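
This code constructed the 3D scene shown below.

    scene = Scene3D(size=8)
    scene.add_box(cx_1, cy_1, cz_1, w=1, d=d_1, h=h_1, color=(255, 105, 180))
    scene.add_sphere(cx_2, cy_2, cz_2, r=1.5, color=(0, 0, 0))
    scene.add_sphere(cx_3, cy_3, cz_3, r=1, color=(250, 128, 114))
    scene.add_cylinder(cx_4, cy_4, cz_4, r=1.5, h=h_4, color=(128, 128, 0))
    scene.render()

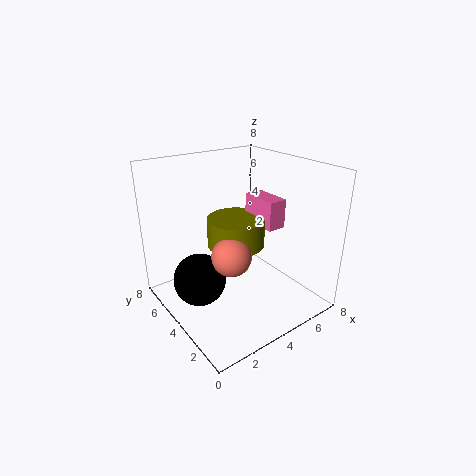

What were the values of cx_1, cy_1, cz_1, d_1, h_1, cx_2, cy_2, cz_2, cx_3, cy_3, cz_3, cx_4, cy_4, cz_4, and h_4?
cx_1 = 4.5
cy_1 = 2
cz_1 = 5
d_1 = 2
h_1 = 1.5
cx_2 = 2
cy_2 = 5
cz_2 = 1.5
cx_3 = 2.5
cy_3 = 2.5
cz_3 = 4
cx_4 = 3.5
cy_4 = 3.5
cz_4 = 4
h_4 = 1.5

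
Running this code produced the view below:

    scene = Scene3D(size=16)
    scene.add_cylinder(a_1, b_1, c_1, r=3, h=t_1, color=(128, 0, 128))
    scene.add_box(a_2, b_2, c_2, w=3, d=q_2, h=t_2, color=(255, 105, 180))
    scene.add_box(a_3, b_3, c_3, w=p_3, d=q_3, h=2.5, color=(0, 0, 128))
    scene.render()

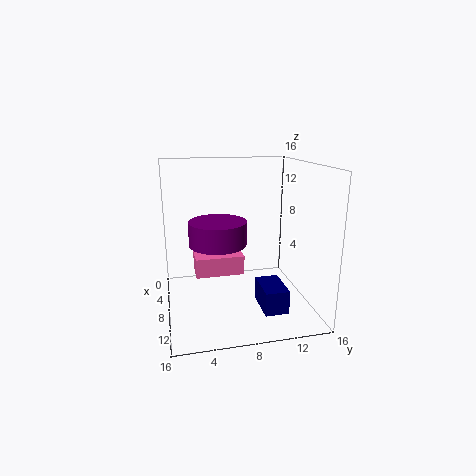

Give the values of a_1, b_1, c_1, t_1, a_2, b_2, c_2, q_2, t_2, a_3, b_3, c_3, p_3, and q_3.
a_1 = 9.5
b_1 = 5.5
c_1 = 8
t_1 = 2.5
a_2 = 8
b_2 = 3
c_2 = 5
q_2 = 5
t_2 = 2
a_3 = 10
b_3 = 9.5
c_3 = 1.5
p_3 = 4
q_3 = 2.5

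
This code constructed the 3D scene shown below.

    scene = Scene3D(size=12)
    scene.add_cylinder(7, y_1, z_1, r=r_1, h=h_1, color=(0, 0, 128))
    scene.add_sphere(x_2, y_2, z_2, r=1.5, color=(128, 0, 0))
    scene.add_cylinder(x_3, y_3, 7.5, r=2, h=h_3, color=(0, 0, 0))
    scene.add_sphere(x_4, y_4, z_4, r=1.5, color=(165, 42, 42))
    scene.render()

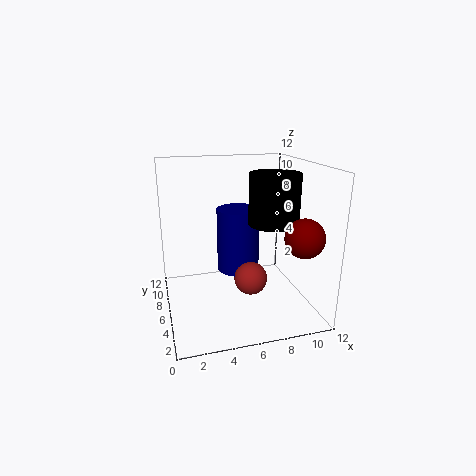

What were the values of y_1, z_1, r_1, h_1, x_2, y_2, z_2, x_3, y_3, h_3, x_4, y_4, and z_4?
y_1 = 9.5; z_1 = 1.5; r_1 = 2; h_1 = 6; x_2 = 10; y_2 = 2; z_2 = 7; x_3 = 8.5; y_3 = 4.5; h_3 = 4; x_4 = 7.5; y_4 = 7; z_4 = 1.5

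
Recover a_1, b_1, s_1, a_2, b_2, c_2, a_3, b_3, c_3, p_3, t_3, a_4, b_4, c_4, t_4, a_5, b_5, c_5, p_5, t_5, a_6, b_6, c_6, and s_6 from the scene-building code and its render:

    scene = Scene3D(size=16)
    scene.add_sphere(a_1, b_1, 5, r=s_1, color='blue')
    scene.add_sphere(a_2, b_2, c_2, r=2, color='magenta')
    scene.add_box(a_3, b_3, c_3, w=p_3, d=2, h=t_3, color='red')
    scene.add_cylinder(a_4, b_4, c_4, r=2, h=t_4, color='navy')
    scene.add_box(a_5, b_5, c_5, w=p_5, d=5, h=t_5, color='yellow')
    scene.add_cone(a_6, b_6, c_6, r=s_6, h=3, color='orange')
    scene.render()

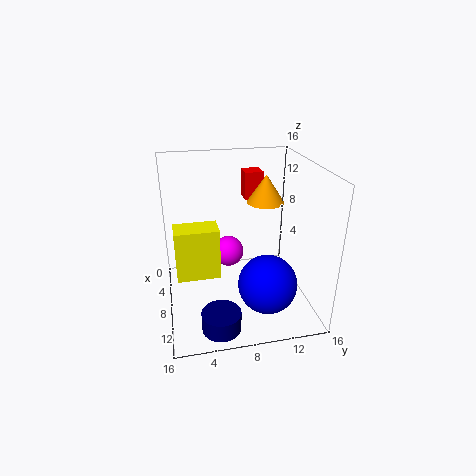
a_1 = 13
b_1 = 10
s_1 = 3
a_2 = 2
b_2 = 8
c_2 = 3
a_3 = 5
b_3 = 9
c_3 = 12
p_3 = 2
t_3 = 3
a_4 = 14
b_4 = 5
c_4 = 1
t_4 = 2
a_5 = 5
b_5 = 1
c_5 = 3
p_5 = 3
t_5 = 6
a_6 = 8
b_6 = 11
c_6 = 12
s_6 = 2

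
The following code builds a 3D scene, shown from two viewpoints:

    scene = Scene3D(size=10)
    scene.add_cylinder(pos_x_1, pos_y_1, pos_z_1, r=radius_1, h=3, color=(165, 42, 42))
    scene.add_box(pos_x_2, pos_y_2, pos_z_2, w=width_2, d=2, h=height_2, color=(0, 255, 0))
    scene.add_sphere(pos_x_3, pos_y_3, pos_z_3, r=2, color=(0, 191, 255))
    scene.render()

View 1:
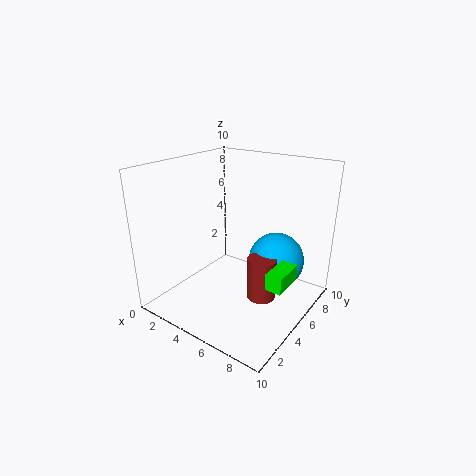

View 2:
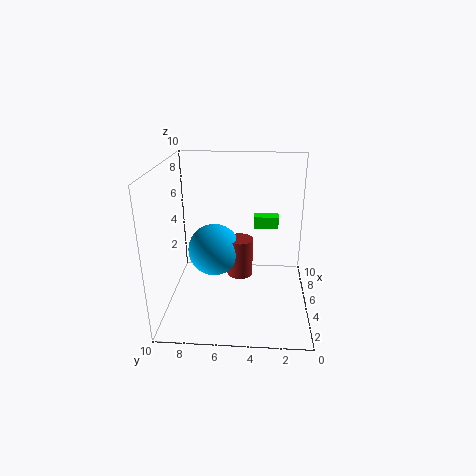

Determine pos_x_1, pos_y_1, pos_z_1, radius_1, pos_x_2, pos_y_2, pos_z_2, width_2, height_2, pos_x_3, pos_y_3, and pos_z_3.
pos_x_1 = 7, pos_y_1 = 5, pos_z_1 = 1, radius_1 = 1, pos_x_2 = 9, pos_y_2 = 2, pos_z_2 = 4, width_2 = 1, height_2 = 1, pos_x_3 = 7, pos_y_3 = 7, pos_z_3 = 3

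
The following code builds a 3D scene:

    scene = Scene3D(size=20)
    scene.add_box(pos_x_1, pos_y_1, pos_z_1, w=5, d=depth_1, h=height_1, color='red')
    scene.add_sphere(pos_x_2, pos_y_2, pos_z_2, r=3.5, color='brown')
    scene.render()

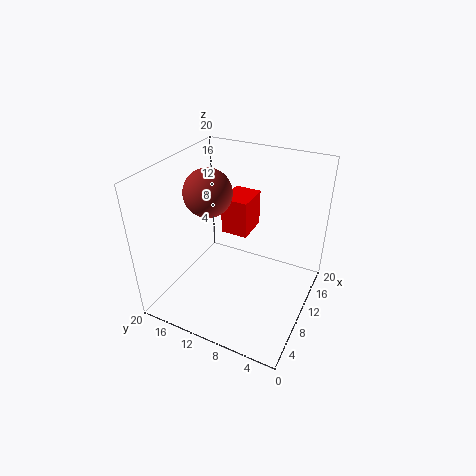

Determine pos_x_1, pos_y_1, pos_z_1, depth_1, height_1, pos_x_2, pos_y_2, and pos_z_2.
pos_x_1 = 12.5
pos_y_1 = 10
pos_z_1 = 8.5
depth_1 = 4
height_1 = 5.5
pos_x_2 = 11.5
pos_y_2 = 15.5
pos_z_2 = 15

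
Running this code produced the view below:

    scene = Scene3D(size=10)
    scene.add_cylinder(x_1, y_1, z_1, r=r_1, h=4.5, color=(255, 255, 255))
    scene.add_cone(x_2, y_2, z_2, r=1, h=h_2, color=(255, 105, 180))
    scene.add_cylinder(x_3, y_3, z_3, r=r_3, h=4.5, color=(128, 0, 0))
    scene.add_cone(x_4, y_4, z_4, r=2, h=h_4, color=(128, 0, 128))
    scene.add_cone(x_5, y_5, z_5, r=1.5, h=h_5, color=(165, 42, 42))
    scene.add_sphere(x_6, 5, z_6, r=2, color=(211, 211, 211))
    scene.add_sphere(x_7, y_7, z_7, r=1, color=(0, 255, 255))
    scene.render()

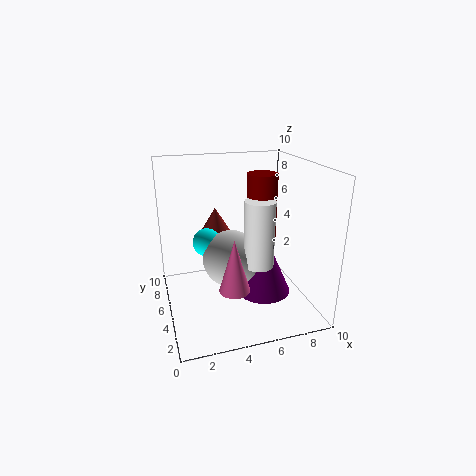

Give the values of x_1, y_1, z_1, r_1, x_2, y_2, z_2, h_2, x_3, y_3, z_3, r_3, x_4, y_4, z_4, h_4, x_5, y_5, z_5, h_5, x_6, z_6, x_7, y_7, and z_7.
x_1 = 6, y_1 = 3.5, z_1 = 3.5, r_1 = 1, x_2 = 4, y_2 = 2.5, z_2 = 2.5, h_2 = 3.5, x_3 = 6.5, y_3 = 4.5, z_3 = 5, r_3 = 1, x_4 = 7, y_4 = 5, z_4 = 0.5, h_4 = 4.5, x_5 = 4, y_5 = 7.5, z_5 = 4, h_5 = 2.5, x_6 = 4.5, z_6 = 3.5, x_7 = 3, y_7 = 6, z_7 = 4.5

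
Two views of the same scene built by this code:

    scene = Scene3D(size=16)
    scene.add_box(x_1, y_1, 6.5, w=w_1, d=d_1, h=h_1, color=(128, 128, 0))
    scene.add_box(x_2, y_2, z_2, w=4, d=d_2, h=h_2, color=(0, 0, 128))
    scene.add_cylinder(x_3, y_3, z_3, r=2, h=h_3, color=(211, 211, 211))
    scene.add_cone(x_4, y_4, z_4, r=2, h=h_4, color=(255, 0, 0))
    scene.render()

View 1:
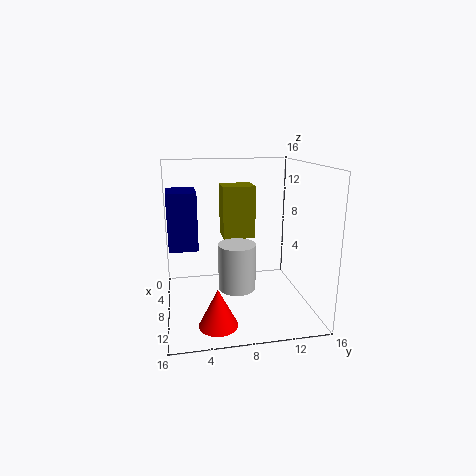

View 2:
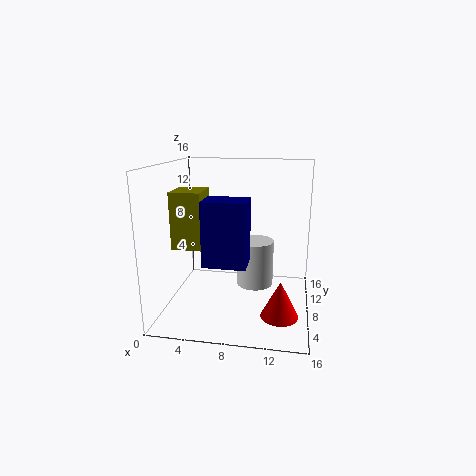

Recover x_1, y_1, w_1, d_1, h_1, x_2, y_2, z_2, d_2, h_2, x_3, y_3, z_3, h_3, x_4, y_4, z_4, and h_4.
x_1 = 0.5; y_1 = 7; w_1 = 3.5; d_1 = 4; h_1 = 6.5; x_2 = 6; y_2 = 0.5; z_2 = 7.5; d_2 = 3; h_2 = 6; x_3 = 10; y_3 = 7.5; z_3 = 3; h_3 = 5; x_4 = 13; y_4 = 5; z_4 = 0.5; h_4 = 4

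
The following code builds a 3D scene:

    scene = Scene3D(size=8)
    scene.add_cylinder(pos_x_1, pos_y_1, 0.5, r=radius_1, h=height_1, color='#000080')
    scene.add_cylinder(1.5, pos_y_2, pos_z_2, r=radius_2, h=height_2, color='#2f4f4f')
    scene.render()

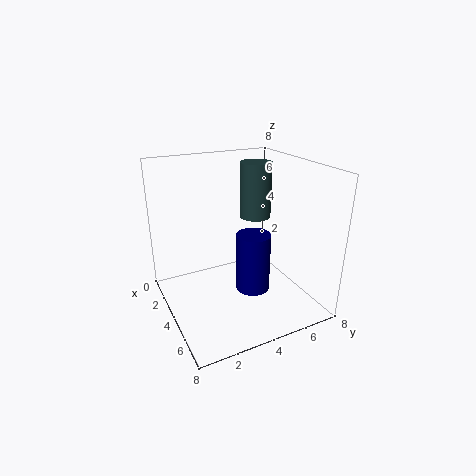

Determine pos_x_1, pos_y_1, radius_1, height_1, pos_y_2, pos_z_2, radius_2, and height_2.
pos_x_1 = 4; pos_y_1 = 5; radius_1 = 1; height_1 = 3.5; pos_y_2 = 6.5; pos_z_2 = 4; radius_2 = 1; height_2 = 3.5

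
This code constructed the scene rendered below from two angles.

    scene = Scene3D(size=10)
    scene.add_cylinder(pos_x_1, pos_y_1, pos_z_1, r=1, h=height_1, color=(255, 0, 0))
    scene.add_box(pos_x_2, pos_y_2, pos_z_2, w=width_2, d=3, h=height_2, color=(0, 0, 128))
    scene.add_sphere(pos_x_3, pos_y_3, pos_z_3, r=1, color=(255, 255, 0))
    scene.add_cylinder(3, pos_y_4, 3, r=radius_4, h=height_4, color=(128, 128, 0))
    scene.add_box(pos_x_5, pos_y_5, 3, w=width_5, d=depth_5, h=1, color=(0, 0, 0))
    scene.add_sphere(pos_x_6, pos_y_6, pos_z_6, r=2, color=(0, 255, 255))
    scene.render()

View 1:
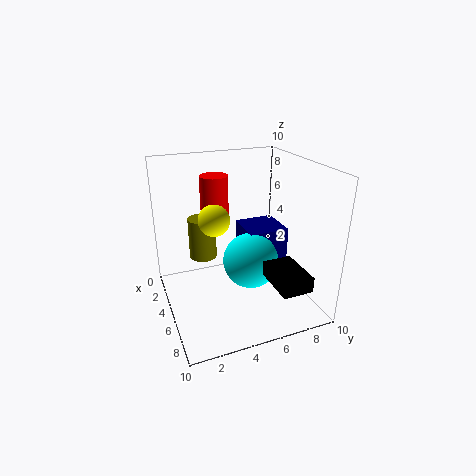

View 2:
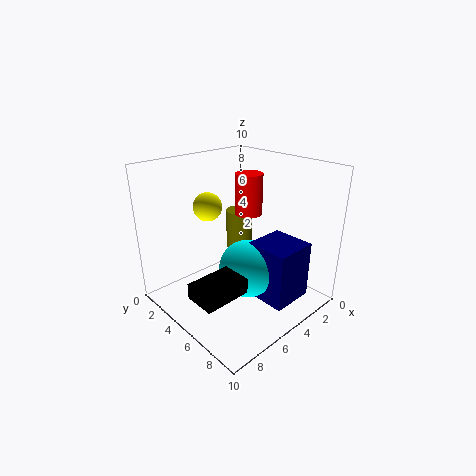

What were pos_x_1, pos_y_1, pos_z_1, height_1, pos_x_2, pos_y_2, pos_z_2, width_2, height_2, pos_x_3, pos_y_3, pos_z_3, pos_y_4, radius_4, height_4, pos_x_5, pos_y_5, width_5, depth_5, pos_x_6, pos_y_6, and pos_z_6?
pos_x_1 = 3
pos_y_1 = 4
pos_z_1 = 6
height_1 = 3
pos_x_2 = 2
pos_y_2 = 6
pos_z_2 = 1
width_2 = 3
height_2 = 4
pos_x_3 = 6
pos_y_3 = 3
pos_z_3 = 7
pos_y_4 = 3
radius_4 = 1
height_4 = 3
pos_x_5 = 7
pos_y_5 = 6
width_5 = 3
depth_5 = 2
pos_x_6 = 5
pos_y_6 = 6
pos_z_6 = 3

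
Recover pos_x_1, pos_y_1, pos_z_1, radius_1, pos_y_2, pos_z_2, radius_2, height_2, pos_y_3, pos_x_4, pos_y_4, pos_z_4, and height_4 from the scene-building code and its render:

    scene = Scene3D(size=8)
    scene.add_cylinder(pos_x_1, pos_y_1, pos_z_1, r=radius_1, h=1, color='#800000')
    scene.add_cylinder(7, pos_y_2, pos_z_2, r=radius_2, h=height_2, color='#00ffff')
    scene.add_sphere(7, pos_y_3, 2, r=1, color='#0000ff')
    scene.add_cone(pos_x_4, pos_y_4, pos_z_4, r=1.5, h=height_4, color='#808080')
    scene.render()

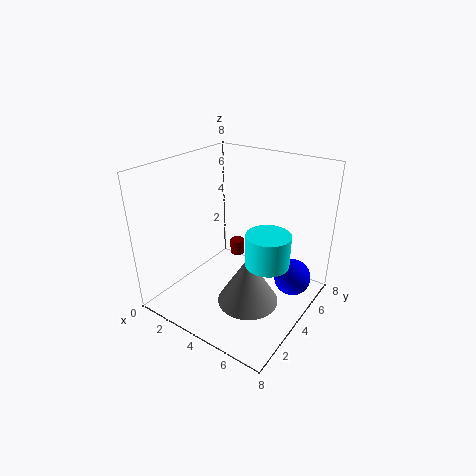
pos_x_1 = 1.5, pos_y_1 = 7.5, pos_z_1 = 0.5, radius_1 = 0.5, pos_y_2 = 2, pos_z_2 = 4.5, radius_2 = 1, height_2 = 1.5, pos_y_3 = 5, pos_x_4 = 6, pos_y_4 = 2, pos_z_4 = 2, height_4 = 2.5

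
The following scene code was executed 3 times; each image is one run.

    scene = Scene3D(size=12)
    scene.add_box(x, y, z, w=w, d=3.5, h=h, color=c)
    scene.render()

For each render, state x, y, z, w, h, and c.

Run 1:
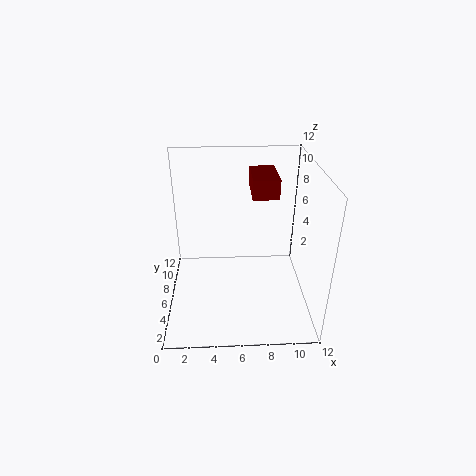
x = 7; y = 4.5; z = 10; w = 2; h = 1.5; c = 'maroon'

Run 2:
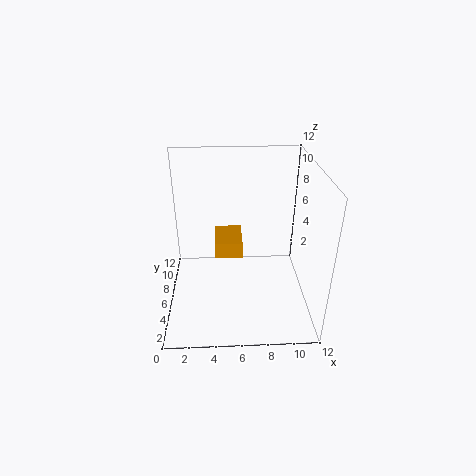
x = 4; y = 7.5; z = 3; w = 2.5; h = 1.5; c = 'orange'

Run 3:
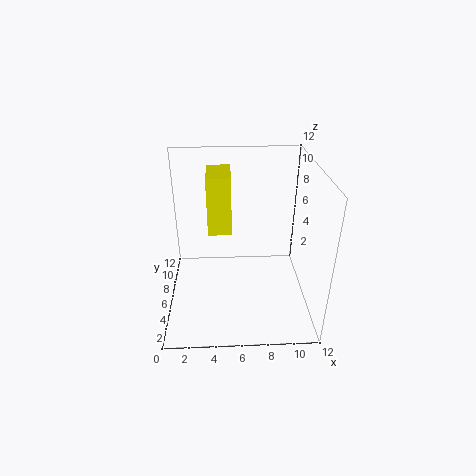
x = 3.5; y = 6.5; z = 6; w = 2; h = 5; c = 'yellow'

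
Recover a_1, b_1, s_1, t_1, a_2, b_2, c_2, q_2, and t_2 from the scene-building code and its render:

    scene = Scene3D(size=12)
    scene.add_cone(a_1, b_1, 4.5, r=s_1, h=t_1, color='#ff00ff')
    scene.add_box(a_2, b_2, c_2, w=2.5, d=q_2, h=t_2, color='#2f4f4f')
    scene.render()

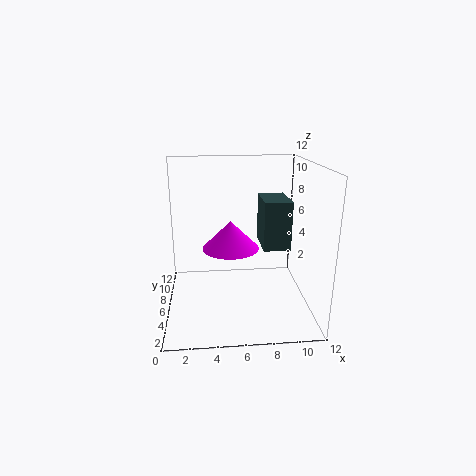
a_1 = 5.5, b_1 = 7.5, s_1 = 2.5, t_1 = 2.5, a_2 = 8.5, b_2 = 7.5, c_2 = 4, q_2 = 4, t_2 = 4.5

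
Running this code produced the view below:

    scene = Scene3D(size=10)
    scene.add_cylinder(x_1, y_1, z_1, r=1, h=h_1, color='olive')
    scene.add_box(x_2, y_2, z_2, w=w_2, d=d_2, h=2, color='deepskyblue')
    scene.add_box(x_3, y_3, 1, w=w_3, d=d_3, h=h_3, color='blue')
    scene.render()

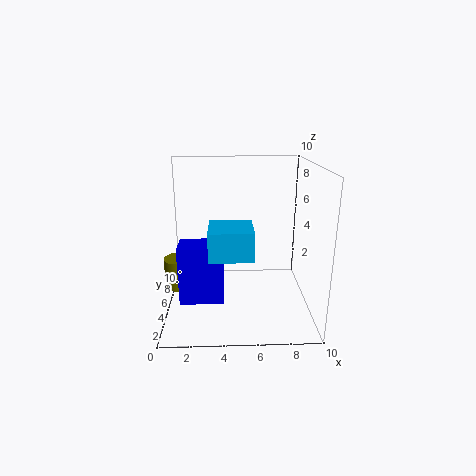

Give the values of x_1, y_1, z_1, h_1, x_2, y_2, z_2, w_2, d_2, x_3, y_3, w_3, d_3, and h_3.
x_1 = 1; y_1 = 4; z_1 = 2; h_1 = 2; x_2 = 3; y_2 = 3; z_2 = 4; w_2 = 3; d_2 = 3; x_3 = 1; y_3 = 3; w_3 = 3; d_3 = 2; h_3 = 4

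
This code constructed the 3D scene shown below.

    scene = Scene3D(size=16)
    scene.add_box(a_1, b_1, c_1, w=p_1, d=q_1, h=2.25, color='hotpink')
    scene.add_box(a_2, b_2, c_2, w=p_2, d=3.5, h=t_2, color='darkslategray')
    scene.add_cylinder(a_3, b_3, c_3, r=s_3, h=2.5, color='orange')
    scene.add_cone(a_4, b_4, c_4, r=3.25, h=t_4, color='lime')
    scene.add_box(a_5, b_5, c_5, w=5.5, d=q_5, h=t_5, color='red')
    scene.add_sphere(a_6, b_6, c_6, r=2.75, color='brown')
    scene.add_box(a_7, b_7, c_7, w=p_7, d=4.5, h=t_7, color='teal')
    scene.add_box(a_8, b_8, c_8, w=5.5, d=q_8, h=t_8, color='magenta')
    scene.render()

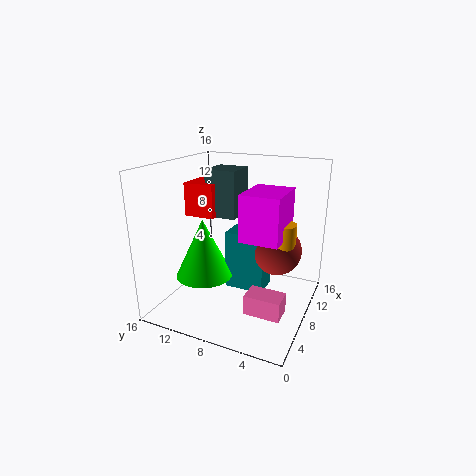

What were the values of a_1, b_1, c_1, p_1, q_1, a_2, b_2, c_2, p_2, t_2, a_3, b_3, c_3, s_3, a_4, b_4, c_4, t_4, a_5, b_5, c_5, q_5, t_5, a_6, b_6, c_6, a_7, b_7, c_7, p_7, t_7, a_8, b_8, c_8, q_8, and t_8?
a_1 = 5; b_1 = 2; c_1 = 0.5; p_1 = 2.5; q_1 = 4; a_2 = 8; b_2 = 8.5; c_2 = 10; p_2 = 3.75; t_2 = 5.25; a_3 = 9; b_3 = 3.25; c_3 = 7.5; s_3 = 1.5; a_4 = 6.75; b_4 = 11.75; c_4 = 3.25; t_4 = 6.75; a_5 = 7.25; b_5 = 10.75; c_5 = 10; q_5 = 3.5; t_5 = 3.75; a_6 = 9.75; b_6 = 4; c_6 = 6.5; a_7 = 7.75; b_7 = 5; c_7 = 1.75; p_7 = 3; t_7 = 6.75; a_8 = 5.75; b_8 = 2.75; c_8 = 8.5; q_8 = 4.25; t_8 = 5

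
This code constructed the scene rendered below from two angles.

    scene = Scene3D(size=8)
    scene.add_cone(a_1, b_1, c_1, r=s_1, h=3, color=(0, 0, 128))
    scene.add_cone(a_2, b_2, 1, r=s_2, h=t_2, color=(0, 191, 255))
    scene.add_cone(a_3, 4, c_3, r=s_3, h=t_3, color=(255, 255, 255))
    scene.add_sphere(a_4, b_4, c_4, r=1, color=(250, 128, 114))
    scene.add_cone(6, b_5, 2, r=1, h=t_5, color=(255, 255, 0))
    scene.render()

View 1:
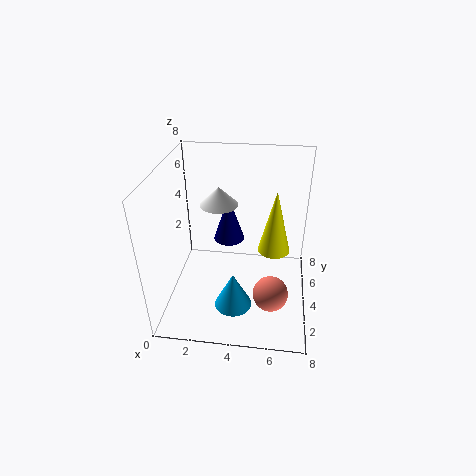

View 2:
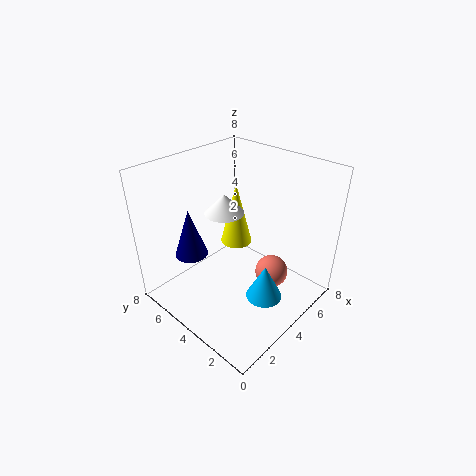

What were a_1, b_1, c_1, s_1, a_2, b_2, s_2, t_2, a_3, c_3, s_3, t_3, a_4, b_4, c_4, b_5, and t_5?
a_1 = 3; b_1 = 7; c_1 = 2; s_1 = 1; a_2 = 4; b_2 = 2; s_2 = 1; t_2 = 2; a_3 = 3; c_3 = 6; s_3 = 1; t_3 = 1; a_4 = 6; b_4 = 3; c_4 = 1; b_5 = 6; t_5 = 4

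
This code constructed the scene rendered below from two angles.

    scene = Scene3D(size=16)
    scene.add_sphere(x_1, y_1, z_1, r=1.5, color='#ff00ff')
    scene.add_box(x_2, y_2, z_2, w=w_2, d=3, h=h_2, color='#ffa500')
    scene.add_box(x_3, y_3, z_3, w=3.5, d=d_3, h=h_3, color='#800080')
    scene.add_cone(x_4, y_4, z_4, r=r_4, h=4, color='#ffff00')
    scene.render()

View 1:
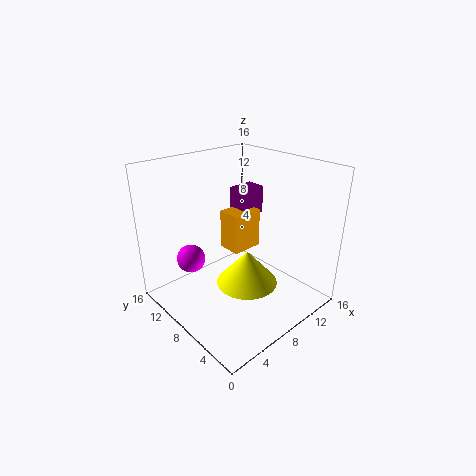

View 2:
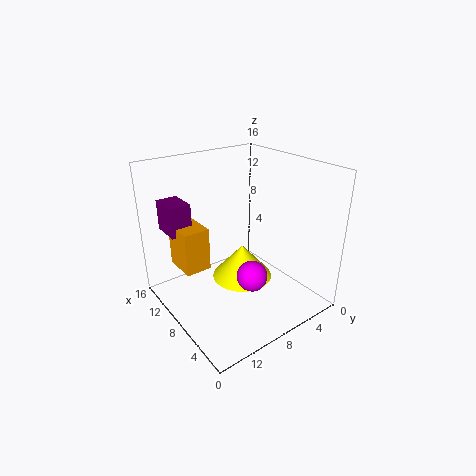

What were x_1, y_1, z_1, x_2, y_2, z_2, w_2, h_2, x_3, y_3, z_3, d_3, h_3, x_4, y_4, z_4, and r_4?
x_1 = 3; y_1 = 10; z_1 = 6.5; x_2 = 10; y_2 = 10.5; z_2 = 4; w_2 = 4; h_2 = 5; x_3 = 12; y_3 = 11.5; z_3 = 8; d_3 = 2.5; h_3 = 3.5; x_4 = 8.5; y_4 = 7; z_4 = 2.5; r_4 = 3.5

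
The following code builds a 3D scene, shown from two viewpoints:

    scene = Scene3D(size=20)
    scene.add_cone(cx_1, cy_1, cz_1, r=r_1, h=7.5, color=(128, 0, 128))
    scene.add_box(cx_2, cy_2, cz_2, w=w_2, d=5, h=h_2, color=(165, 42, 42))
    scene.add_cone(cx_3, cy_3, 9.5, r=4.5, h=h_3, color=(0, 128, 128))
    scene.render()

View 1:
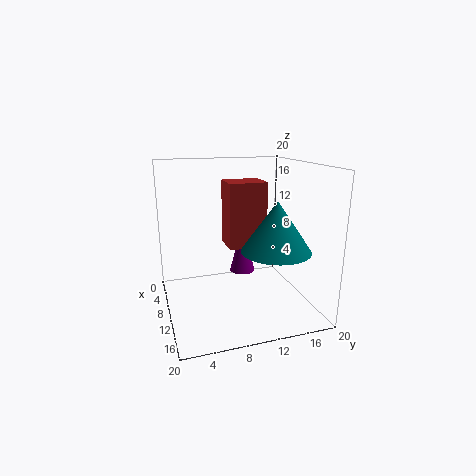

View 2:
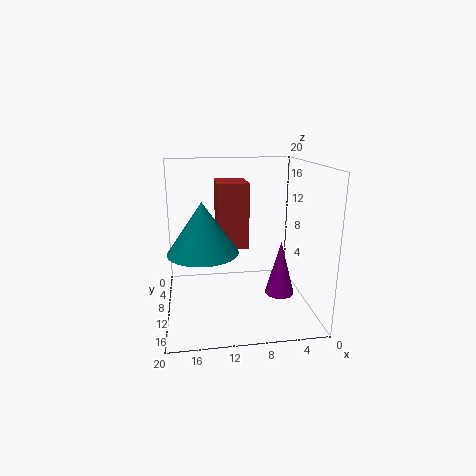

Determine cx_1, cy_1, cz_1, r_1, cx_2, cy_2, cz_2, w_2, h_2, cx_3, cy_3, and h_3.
cx_1 = 4.5; cy_1 = 12.5; cz_1 = 2.5; r_1 = 2; cx_2 = 9; cy_2 = 8; cz_2 = 9.5; w_2 = 4; h_2 = 8.5; cx_3 = 15; cy_3 = 13.5; h_3 = 6.5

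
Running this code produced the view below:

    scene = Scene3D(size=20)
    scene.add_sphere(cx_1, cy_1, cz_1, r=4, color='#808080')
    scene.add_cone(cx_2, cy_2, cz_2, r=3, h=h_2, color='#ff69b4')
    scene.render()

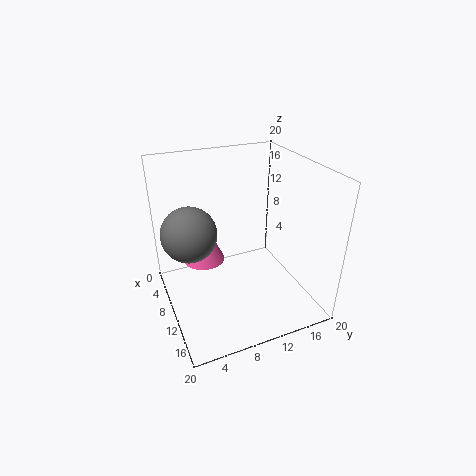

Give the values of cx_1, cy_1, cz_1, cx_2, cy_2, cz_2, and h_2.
cx_1 = 6.5
cy_1 = 4
cz_1 = 10
cx_2 = 6.5
cy_2 = 6
cz_2 = 5.5
h_2 = 6.5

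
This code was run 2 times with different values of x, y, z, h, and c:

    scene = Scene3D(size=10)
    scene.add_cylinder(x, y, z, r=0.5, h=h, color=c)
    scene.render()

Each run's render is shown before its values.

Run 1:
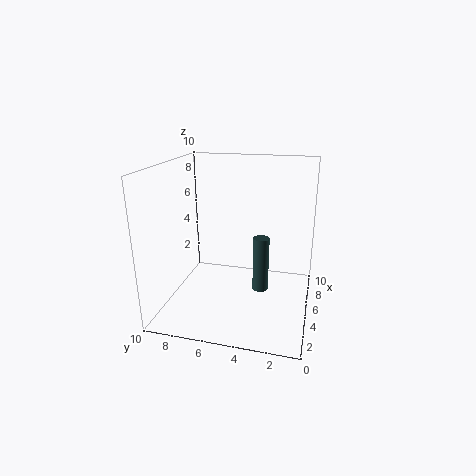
x = 3
y = 3
z = 2.5
h = 3.5
c = 'darkslategray'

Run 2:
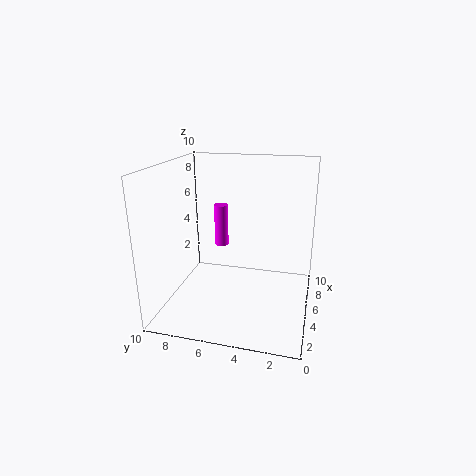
x = 6
y = 6.5
z = 4
h = 3
c = 'magenta'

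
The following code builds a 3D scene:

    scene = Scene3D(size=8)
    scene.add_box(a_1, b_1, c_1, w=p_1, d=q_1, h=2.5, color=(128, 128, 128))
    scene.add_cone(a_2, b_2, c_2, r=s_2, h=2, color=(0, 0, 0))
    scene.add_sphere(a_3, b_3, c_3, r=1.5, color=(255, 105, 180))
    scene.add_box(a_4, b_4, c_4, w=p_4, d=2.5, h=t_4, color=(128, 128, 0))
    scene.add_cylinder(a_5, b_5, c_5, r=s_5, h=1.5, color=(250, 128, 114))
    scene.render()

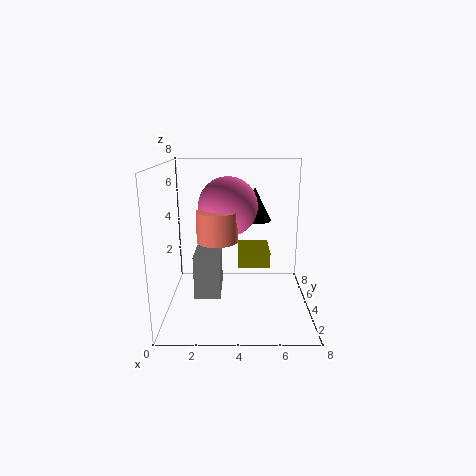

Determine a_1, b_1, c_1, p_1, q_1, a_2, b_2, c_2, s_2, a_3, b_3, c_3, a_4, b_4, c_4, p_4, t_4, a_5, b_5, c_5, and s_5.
a_1 = 1.5
b_1 = 3.5
c_1 = 0.5
p_1 = 1.5
q_1 = 2.5
a_2 = 5
b_2 = 6
c_2 = 4.5
s_2 = 1
a_3 = 3.5
b_3 = 3
c_3 = 6
a_4 = 4
b_4 = 5.5
c_4 = 1.5
p_4 = 2
t_4 = 1
a_5 = 3
b_5 = 2
c_5 = 4.5
s_5 = 1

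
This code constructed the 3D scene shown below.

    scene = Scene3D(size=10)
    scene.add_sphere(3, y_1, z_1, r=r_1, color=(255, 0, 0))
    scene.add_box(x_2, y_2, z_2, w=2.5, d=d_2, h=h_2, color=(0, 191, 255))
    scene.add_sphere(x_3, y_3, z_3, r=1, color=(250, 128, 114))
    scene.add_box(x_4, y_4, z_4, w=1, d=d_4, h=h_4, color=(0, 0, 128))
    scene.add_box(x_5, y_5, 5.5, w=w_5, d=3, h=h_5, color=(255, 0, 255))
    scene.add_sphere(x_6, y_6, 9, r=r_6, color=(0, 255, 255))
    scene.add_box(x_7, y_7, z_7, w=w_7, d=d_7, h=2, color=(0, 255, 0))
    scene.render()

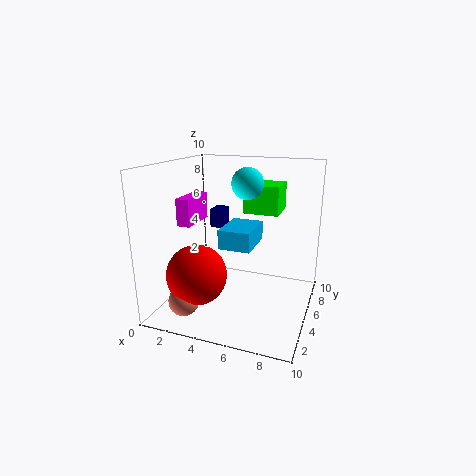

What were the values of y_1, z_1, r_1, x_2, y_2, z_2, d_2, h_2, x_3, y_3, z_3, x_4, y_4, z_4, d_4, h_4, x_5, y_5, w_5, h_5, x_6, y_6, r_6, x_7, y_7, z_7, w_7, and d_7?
y_1 = 2.5
z_1 = 3
r_1 = 2
x_2 = 3
y_2 = 6
z_2 = 3.5
d_2 = 3.5
h_2 = 1.5
x_3 = 2.5
y_3 = 1.5
z_3 = 1.5
x_4 = 1.5
y_4 = 8
z_4 = 4.5
d_4 = 1.5
h_4 = 1.5
x_5 = 0.5
y_5 = 4.5
w_5 = 1
h_5 = 2
x_6 = 6
y_6 = 4
r_6 = 1
x_7 = 5
y_7 = 6
z_7 = 6.5
w_7 = 2.5
d_7 = 2.5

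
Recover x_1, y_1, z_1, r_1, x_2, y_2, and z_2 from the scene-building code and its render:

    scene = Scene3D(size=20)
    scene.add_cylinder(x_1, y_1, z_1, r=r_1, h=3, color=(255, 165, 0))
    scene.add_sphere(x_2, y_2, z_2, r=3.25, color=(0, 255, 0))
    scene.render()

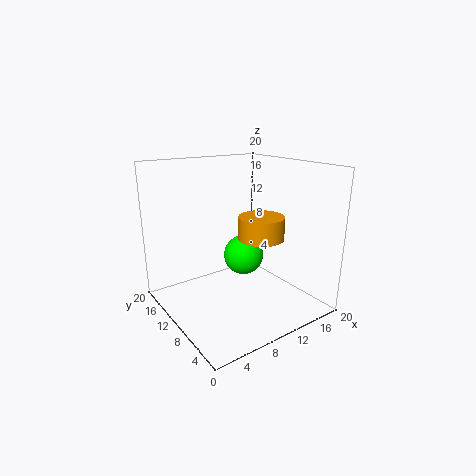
x_1 = 11.25
y_1 = 6.5
z_1 = 10.75
r_1 = 3
x_2 = 15
y_2 = 15.5
z_2 = 4.25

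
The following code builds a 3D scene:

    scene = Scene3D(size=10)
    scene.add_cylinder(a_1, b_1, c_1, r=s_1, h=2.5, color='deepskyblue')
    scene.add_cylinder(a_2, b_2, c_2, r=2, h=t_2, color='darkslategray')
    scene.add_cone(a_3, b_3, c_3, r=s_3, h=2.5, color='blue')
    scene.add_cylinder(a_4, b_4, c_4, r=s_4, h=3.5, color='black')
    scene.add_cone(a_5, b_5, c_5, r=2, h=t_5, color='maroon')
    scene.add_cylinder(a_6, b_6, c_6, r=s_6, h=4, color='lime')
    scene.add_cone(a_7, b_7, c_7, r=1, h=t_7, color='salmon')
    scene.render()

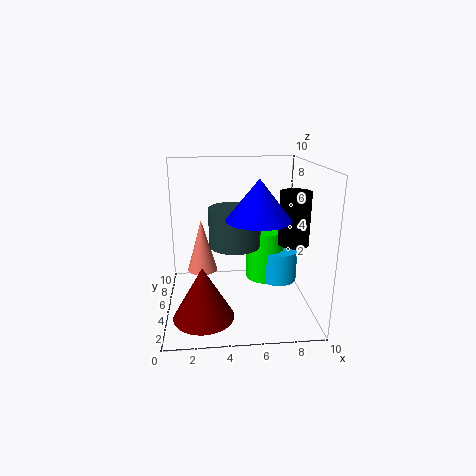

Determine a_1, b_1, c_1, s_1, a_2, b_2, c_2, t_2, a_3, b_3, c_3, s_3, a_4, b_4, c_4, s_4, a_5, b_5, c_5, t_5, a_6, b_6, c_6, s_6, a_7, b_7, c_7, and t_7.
a_1 = 8.5, b_1 = 7.5, c_1 = 0.5, s_1 = 1.5, a_2 = 5, b_2 = 7.5, c_2 = 3.5, t_2 = 3, a_3 = 6, b_3 = 2.5, c_3 = 7, s_3 = 2, a_4 = 8.5, b_4 = 3.5, c_4 = 5, s_4 = 1, a_5 = 2.5, b_5 = 2.5, c_5 = 0.5, t_5 = 3.5, a_6 = 7.5, b_6 = 8, c_6 = 0.5, s_6 = 1.5, a_7 = 2.5, b_7 = 4.5, c_7 = 3, t_7 = 3.5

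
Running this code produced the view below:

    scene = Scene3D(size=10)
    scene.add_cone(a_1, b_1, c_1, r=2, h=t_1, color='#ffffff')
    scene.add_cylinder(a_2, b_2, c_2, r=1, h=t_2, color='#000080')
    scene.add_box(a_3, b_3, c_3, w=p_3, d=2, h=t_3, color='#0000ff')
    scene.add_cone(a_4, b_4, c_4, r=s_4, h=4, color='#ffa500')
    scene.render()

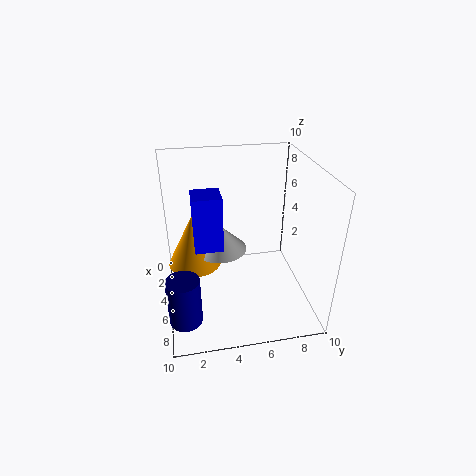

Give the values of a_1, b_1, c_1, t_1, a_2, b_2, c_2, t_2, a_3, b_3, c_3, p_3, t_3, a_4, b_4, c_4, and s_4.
a_1 = 3
b_1 = 4
c_1 = 3
t_1 = 2
a_2 = 9
b_2 = 1
c_2 = 2
t_2 = 3
a_3 = 3
b_3 = 2
c_3 = 4
p_3 = 2
t_3 = 4
a_4 = 3
b_4 = 2
c_4 = 2
s_4 = 2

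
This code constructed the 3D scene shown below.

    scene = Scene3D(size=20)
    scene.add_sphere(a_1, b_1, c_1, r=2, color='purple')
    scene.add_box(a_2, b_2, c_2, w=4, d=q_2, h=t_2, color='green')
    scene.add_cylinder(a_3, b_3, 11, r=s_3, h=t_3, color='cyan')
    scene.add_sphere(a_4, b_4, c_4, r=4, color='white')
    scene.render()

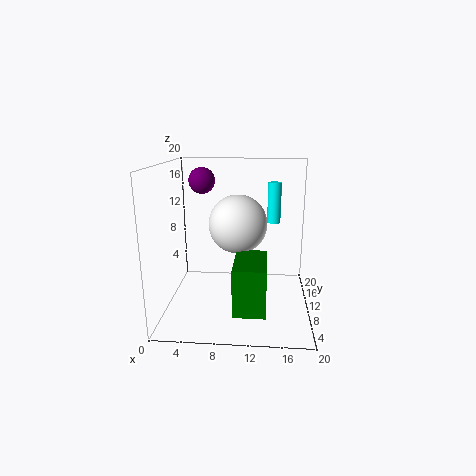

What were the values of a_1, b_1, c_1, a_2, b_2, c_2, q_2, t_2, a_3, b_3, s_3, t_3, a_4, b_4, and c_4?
a_1 = 4, b_1 = 16, c_1 = 17, a_2 = 10, b_2 = 1, c_2 = 3, q_2 = 7, t_2 = 6, a_3 = 15, b_3 = 15, s_3 = 1, t_3 = 6, a_4 = 10, b_4 = 10, c_4 = 12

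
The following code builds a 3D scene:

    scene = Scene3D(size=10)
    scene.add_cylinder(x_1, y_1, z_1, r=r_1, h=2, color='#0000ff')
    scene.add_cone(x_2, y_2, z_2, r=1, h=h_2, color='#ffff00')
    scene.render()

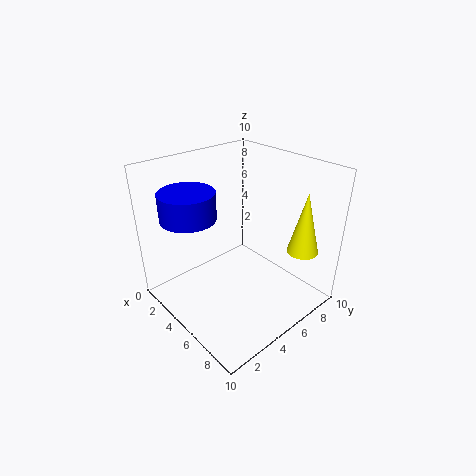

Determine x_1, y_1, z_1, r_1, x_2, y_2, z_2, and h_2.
x_1 = 2
y_1 = 3
z_1 = 6
r_1 = 2
x_2 = 9
y_2 = 7
z_2 = 5
h_2 = 4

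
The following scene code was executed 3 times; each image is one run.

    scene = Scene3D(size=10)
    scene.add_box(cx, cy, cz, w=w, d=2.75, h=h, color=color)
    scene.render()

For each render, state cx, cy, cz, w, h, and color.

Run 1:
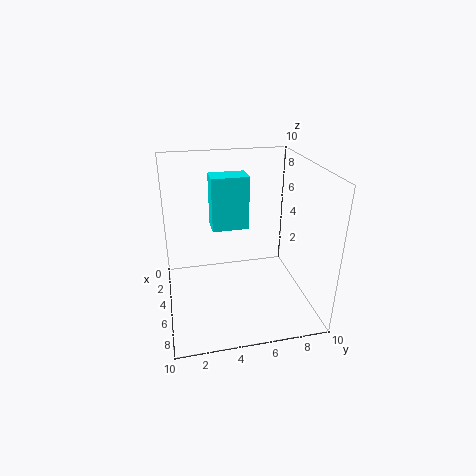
cx = 1.5
cy = 3.5
cz = 4.75
w = 1.75
h = 4
color = 'cyan'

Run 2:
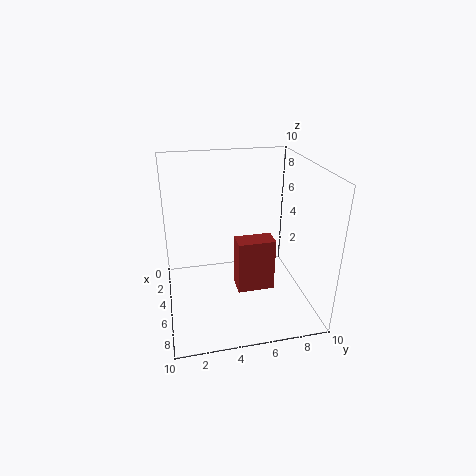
cx = 3.75
cy = 5
cz = 0.5
w = 1.5
h = 4
color = 'brown'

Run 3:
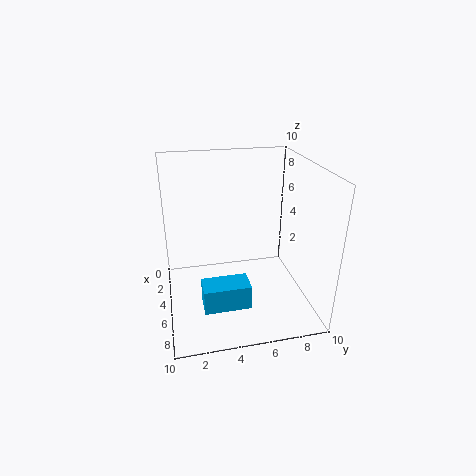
cx = 8.25
cy = 2
cz = 2.75
w = 1.5
h = 1.5
color = 'deepskyblue'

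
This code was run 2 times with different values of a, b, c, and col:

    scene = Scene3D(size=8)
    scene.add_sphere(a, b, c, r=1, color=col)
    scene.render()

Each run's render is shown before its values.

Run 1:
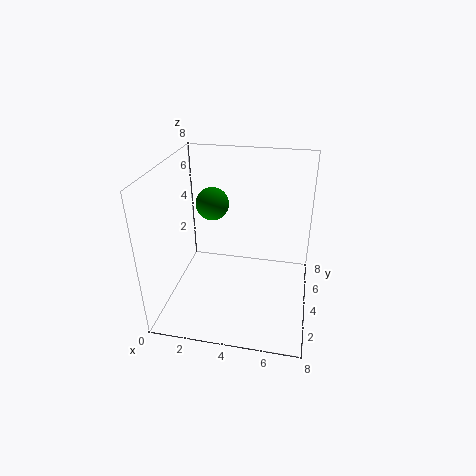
a = 2
b = 6
c = 5
col = 'green'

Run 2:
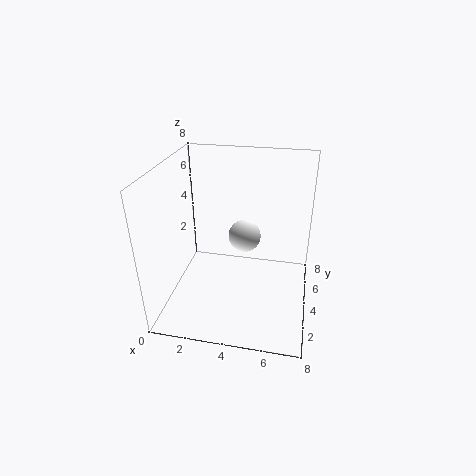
a = 4
b = 6
c = 3
col = 'white'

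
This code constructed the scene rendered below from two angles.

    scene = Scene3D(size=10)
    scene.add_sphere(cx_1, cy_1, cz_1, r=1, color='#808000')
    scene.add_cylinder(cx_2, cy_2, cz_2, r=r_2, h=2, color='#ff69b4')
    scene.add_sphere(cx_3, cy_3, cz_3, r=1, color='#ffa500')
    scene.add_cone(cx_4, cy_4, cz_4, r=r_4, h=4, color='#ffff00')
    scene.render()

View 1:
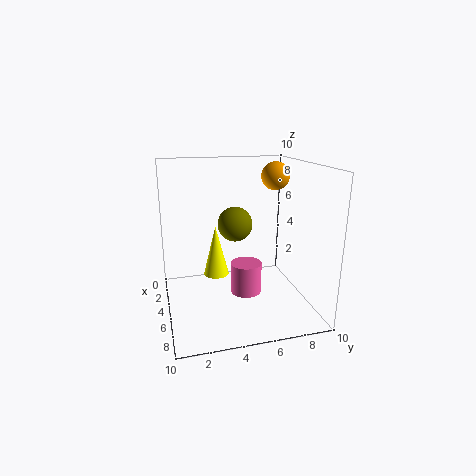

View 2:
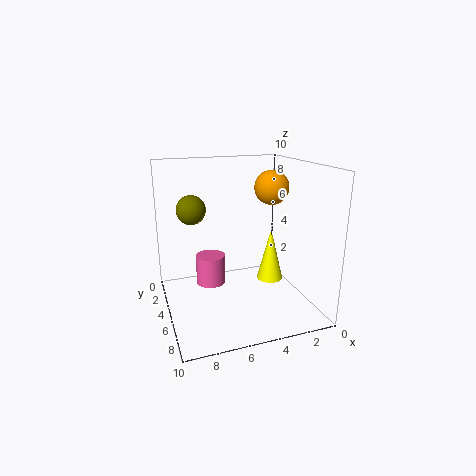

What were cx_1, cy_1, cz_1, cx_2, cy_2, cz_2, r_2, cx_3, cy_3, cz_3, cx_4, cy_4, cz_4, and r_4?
cx_1 = 8
cy_1 = 4
cz_1 = 7
cx_2 = 7
cy_2 = 5
cz_2 = 2
r_2 = 1
cx_3 = 4
cy_3 = 8
cz_3 = 9
cx_4 = 2
cy_4 = 4
cz_4 = 1
r_4 = 1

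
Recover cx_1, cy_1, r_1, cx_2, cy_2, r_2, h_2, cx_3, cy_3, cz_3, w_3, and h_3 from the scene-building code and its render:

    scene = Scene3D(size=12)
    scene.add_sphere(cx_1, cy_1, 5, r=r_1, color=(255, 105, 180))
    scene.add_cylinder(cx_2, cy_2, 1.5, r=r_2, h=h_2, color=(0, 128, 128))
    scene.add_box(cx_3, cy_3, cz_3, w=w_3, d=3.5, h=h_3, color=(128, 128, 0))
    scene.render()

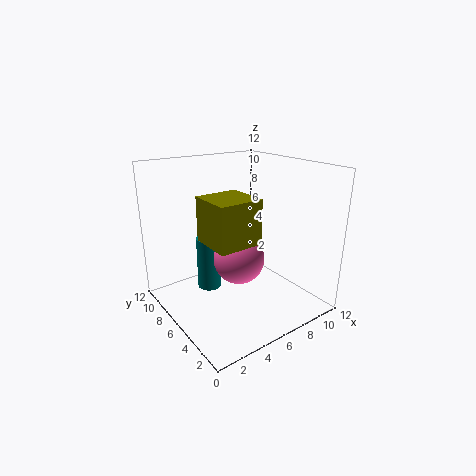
cx_1 = 5, cy_1 = 4.5, r_1 = 2, cx_2 = 4, cy_2 = 7.5, r_2 = 1, h_2 = 4.5, cx_3 = 2.5, cy_3 = 3, cz_3 = 6.5, w_3 = 3.5, h_3 = 3.5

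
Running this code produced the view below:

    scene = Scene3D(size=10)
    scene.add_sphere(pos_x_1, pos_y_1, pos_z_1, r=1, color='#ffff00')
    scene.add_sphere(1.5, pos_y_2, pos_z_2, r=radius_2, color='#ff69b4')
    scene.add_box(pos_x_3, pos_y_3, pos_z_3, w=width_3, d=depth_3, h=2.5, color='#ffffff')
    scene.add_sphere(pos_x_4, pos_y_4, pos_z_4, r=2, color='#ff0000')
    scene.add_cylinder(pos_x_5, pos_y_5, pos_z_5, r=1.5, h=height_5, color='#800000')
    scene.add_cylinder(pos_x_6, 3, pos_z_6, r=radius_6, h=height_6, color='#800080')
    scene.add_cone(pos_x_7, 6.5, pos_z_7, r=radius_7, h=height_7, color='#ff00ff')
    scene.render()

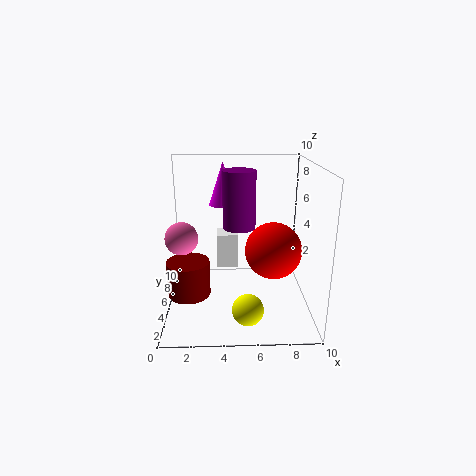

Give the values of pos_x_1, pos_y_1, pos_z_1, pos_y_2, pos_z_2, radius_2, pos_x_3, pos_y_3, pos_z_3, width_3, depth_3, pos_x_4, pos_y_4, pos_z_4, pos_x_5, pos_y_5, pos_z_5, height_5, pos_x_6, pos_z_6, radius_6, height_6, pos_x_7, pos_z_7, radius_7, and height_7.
pos_x_1 = 5.5; pos_y_1 = 1.5; pos_z_1 = 1.5; pos_y_2 = 2.5; pos_z_2 = 6; radius_2 = 1; pos_x_3 = 3.5; pos_y_3 = 5.5; pos_z_3 = 2.5; width_3 = 1.5; depth_3 = 1.5; pos_x_4 = 7.5; pos_y_4 = 5; pos_z_4 = 4; pos_x_5 = 1.5; pos_y_5 = 4.5; pos_z_5 = 1; height_5 = 2.5; pos_x_6 = 5; pos_z_6 = 6.5; radius_6 = 1; height_6 = 3.5; pos_x_7 = 4; pos_z_7 = 7; radius_7 = 1; height_7 = 3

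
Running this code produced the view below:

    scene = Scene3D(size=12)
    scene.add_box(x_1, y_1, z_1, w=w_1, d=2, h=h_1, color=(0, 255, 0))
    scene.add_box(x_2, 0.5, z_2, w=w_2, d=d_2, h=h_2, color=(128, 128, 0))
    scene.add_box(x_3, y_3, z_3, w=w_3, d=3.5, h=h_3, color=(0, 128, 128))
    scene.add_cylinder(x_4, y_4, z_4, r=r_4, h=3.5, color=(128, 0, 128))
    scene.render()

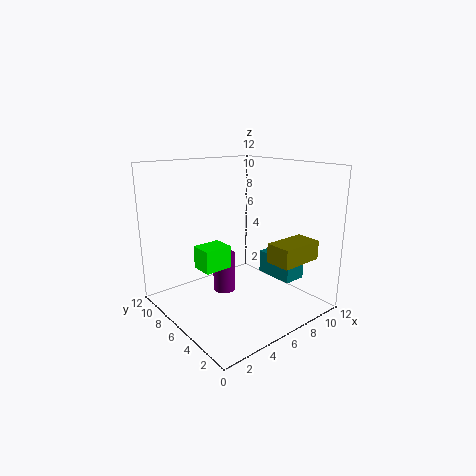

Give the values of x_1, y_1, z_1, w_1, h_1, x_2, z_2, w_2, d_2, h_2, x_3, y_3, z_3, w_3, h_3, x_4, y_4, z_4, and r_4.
x_1 = 3.5; y_1 = 7; z_1 = 3; w_1 = 2.5; h_1 = 2; x_2 = 6; z_2 = 5; w_2 = 3.5; d_2 = 2; h_2 = 1.5; x_3 = 9; y_3 = 3; z_3 = 2; w_3 = 2; h_3 = 2; x_4 = 6; y_4 = 8; z_4 = 0.5; r_4 = 1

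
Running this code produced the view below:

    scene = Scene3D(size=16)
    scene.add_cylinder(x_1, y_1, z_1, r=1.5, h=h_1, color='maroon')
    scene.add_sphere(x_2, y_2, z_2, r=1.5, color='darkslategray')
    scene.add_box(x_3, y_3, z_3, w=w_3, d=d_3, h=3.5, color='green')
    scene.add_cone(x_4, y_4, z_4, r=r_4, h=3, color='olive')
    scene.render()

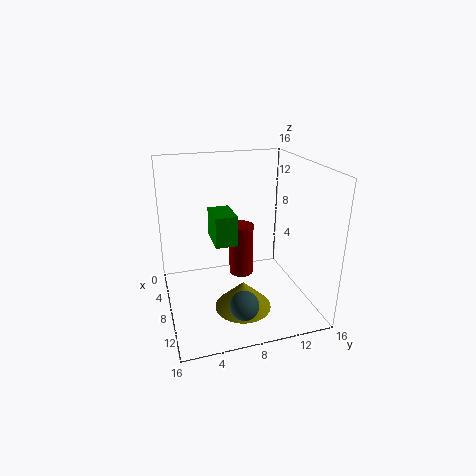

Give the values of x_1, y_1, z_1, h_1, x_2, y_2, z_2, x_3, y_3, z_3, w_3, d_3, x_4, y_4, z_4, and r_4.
x_1 = 4.5; y_1 = 9.5; z_1 = 1.5; h_1 = 6.5; x_2 = 13.5; y_2 = 7; z_2 = 3; x_3 = 4; y_3 = 5.5; z_3 = 7; w_3 = 4; d_3 = 2.5; x_4 = 11.5; y_4 = 7.5; z_4 = 1.5; r_4 = 3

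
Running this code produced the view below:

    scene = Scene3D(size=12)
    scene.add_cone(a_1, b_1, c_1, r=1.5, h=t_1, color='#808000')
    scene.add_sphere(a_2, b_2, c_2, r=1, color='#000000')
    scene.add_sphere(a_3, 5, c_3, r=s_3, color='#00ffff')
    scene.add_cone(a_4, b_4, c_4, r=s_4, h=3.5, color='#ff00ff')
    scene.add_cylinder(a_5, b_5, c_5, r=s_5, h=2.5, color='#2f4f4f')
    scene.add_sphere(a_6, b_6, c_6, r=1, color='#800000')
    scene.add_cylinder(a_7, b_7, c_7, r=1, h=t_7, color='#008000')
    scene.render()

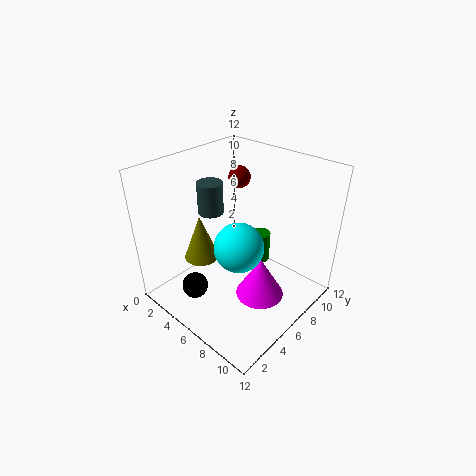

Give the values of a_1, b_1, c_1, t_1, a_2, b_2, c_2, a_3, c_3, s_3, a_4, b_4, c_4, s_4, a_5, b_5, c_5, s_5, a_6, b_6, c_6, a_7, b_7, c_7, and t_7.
a_1 = 3
b_1 = 4.5
c_1 = 3.5
t_1 = 4
a_2 = 5.5
b_2 = 1.5
c_2 = 3.5
a_3 = 7
c_3 = 6
s_3 = 2
a_4 = 8.5
b_4 = 6
c_4 = 1.5
s_4 = 2
a_5 = 4.5
b_5 = 4.5
c_5 = 8.5
s_5 = 1
a_6 = 3
b_6 = 9.5
c_6 = 9.5
a_7 = 4.5
b_7 = 11
c_7 = 0.5
t_7 = 3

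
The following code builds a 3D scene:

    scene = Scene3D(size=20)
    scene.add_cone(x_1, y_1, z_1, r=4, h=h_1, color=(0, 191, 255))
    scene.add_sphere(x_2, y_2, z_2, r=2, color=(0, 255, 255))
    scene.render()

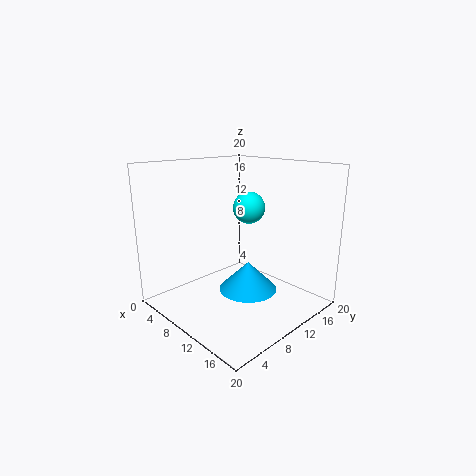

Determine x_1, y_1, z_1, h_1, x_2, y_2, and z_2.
x_1 = 12
y_1 = 10
z_1 = 3
h_1 = 4
x_2 = 13
y_2 = 9
z_2 = 15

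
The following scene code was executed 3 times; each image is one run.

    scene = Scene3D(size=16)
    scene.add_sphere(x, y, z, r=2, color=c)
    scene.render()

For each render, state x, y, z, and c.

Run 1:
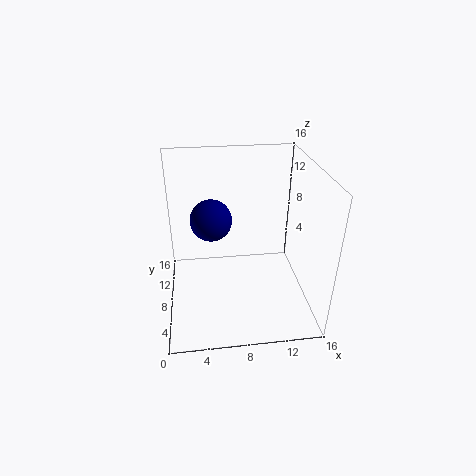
x = 5; y = 5; z = 12; c = 'navy'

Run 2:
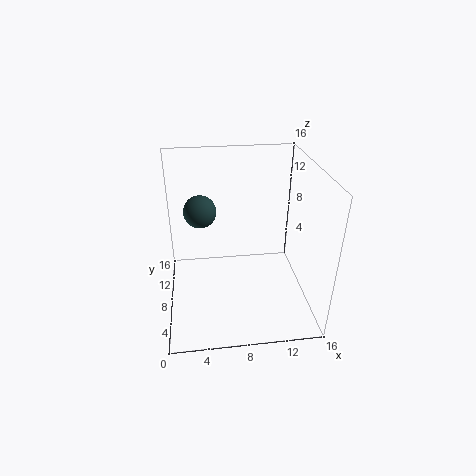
x = 4; y = 13; z = 9; c = 'darkslategray'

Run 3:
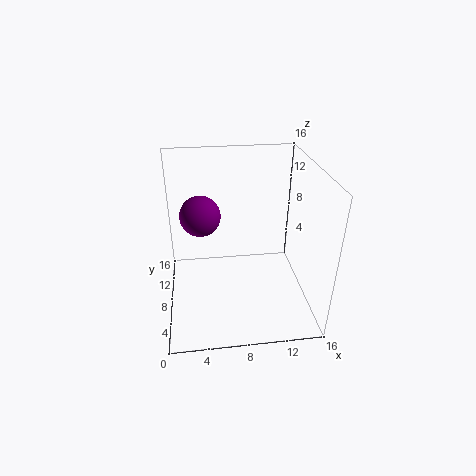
x = 4; y = 6; z = 12; c = 'purple'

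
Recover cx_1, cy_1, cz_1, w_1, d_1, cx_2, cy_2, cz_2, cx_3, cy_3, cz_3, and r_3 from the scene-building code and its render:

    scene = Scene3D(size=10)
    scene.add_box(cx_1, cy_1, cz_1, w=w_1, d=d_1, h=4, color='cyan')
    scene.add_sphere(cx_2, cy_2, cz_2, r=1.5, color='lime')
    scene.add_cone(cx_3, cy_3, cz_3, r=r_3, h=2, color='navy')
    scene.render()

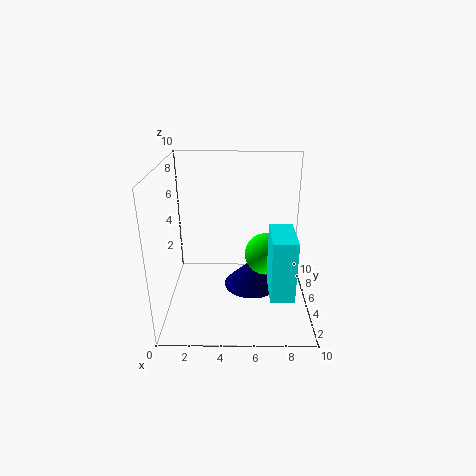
cx_1 = 7; cy_1 = 1; cz_1 = 2.5; w_1 = 1.5; d_1 = 3; cx_2 = 7; cy_2 = 5.5; cz_2 = 3.5; cx_3 = 6; cy_3 = 5.5; cz_3 = 1; r_3 = 2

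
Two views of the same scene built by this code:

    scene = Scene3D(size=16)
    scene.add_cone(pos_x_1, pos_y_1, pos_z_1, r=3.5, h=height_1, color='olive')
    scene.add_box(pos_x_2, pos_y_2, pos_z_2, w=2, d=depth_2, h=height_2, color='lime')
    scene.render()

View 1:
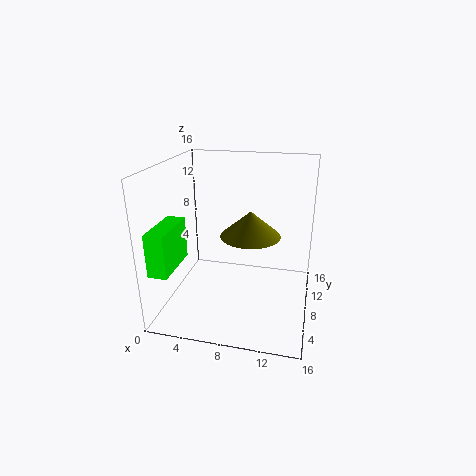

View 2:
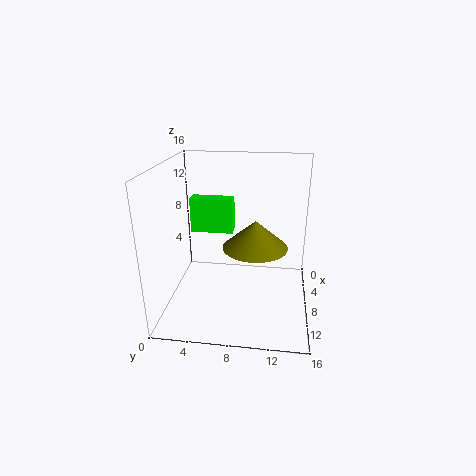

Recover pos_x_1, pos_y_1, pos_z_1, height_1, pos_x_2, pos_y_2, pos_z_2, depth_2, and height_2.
pos_x_1 = 9
pos_y_1 = 10
pos_z_1 = 7.5
height_1 = 3
pos_x_2 = 0.5
pos_y_2 = 1
pos_z_2 = 6
depth_2 = 5.5
height_2 = 4.5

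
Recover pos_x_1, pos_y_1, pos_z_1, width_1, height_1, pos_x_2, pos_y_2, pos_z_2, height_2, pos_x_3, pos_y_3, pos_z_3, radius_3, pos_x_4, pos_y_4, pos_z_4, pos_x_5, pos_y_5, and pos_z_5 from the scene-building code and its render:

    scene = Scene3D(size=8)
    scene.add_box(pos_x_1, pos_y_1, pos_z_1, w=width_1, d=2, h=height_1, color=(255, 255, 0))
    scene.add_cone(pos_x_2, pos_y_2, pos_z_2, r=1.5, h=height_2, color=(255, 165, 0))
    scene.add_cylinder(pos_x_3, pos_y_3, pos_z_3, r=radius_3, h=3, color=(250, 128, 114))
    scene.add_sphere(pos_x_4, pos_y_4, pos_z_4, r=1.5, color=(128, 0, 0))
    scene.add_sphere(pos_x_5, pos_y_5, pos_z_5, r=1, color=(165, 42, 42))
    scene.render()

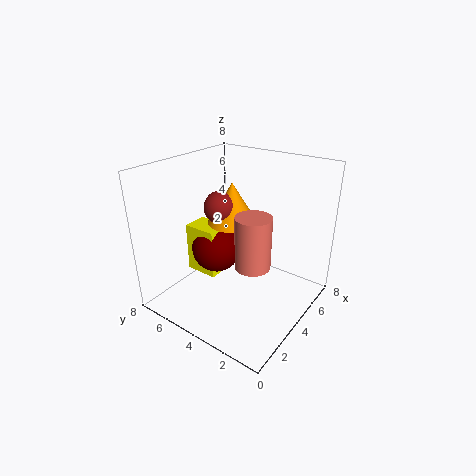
pos_x_1 = 3.5
pos_y_1 = 5.5
pos_z_1 = 1
width_1 = 1.5
height_1 = 3
pos_x_2 = 5.5
pos_y_2 = 5.5
pos_z_2 = 4
height_2 = 2.5
pos_x_3 = 4
pos_y_3 = 3
pos_z_3 = 2.5
radius_3 = 1
pos_x_4 = 4.5
pos_y_4 = 6
pos_z_4 = 2.5
pos_x_5 = 5
pos_y_5 = 6
pos_z_5 = 5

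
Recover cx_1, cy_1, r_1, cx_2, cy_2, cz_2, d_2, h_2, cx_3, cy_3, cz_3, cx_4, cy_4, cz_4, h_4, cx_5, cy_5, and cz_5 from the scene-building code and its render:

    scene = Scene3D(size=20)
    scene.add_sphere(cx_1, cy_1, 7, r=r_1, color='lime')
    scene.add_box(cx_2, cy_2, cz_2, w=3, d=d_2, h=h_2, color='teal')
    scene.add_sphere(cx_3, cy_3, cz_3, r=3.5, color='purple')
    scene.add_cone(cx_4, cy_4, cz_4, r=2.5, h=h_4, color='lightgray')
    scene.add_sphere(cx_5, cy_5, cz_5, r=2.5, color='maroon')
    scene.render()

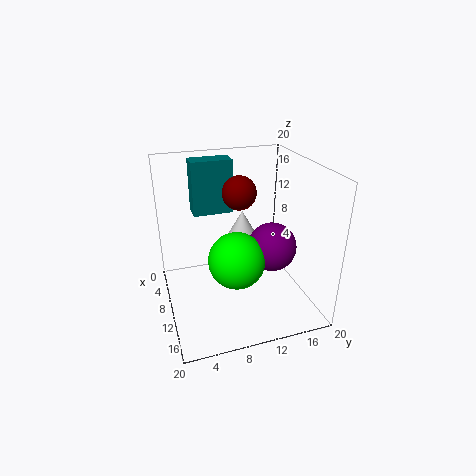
cx_1 = 11, cy_1 = 9.5, r_1 = 4, cx_2 = 1.5, cy_2 = 5, cz_2 = 11.5, d_2 = 6, h_2 = 8, cx_3 = 10.5, cy_3 = 15, cz_3 = 8, cx_4 = 4.5, cy_4 = 12.5, cz_4 = 7, h_4 = 4.5, cx_5 = 6, cy_5 = 11.5, cz_5 = 15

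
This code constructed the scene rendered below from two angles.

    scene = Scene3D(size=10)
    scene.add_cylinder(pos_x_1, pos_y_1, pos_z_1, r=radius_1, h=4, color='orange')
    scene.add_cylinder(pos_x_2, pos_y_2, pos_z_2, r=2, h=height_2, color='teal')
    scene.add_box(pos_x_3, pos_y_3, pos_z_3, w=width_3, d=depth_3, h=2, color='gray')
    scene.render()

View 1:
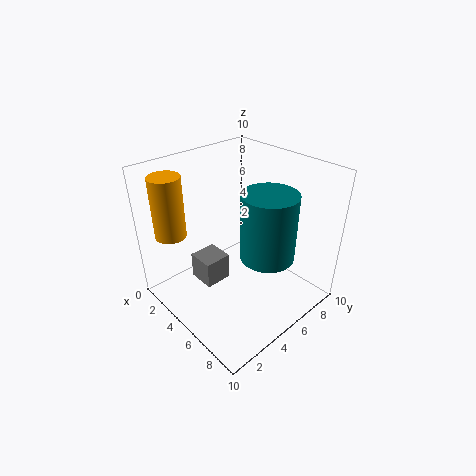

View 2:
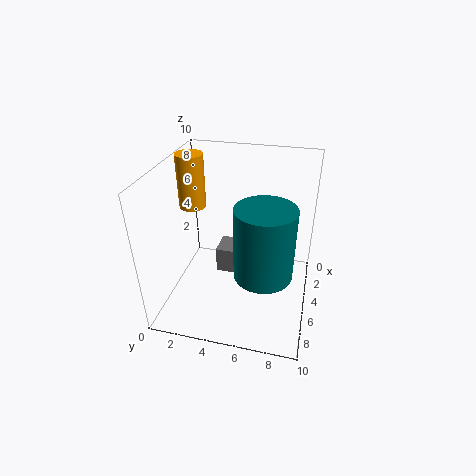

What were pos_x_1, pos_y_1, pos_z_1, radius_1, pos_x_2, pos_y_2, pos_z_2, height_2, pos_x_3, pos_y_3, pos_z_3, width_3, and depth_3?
pos_x_1 = 3; pos_y_1 = 1; pos_z_1 = 6; radius_1 = 1; pos_x_2 = 6; pos_y_2 = 7; pos_z_2 = 3; height_2 = 5; pos_x_3 = 2; pos_y_3 = 3; pos_z_3 = 1; width_3 = 2; depth_3 = 2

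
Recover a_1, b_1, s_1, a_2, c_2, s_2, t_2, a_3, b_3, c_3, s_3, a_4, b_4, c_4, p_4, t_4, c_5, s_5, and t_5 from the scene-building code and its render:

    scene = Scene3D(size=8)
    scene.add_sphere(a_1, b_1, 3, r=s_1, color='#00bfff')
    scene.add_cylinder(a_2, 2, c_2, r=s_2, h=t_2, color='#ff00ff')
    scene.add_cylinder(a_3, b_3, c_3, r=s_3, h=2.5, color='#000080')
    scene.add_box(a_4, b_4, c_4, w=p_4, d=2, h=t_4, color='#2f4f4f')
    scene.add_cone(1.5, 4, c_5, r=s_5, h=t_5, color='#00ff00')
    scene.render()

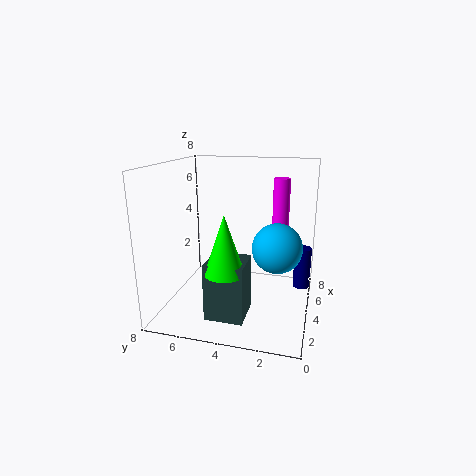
a_1 = 5.5, b_1 = 2, s_1 = 1.5, a_2 = 6.5, c_2 = 3, s_2 = 0.5, t_2 = 4, a_3 = 6, b_3 = 0.5, c_3 = 0.5, s_3 = 0.5, a_4 = 1, b_4 = 3, c_4 = 0.5, p_4 = 2, t_4 = 3, c_5 = 3, s_5 = 1, t_5 = 3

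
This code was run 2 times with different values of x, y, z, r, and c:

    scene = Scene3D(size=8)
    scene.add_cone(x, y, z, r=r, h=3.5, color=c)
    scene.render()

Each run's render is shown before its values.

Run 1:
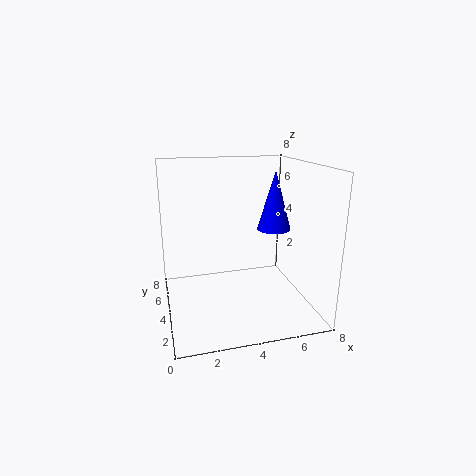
x = 6.5
y = 5
z = 4
r = 1
c = 'blue'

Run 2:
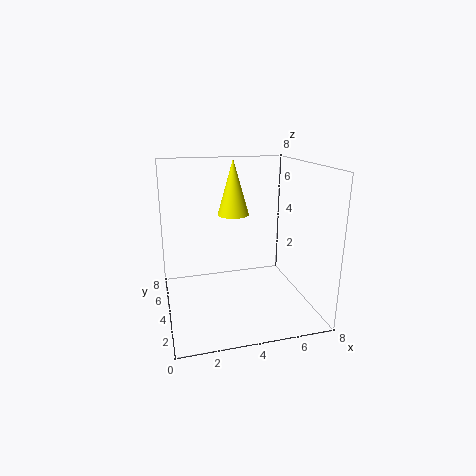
x = 4.5
y = 7
z = 4.5
r = 1
c = 'yellow'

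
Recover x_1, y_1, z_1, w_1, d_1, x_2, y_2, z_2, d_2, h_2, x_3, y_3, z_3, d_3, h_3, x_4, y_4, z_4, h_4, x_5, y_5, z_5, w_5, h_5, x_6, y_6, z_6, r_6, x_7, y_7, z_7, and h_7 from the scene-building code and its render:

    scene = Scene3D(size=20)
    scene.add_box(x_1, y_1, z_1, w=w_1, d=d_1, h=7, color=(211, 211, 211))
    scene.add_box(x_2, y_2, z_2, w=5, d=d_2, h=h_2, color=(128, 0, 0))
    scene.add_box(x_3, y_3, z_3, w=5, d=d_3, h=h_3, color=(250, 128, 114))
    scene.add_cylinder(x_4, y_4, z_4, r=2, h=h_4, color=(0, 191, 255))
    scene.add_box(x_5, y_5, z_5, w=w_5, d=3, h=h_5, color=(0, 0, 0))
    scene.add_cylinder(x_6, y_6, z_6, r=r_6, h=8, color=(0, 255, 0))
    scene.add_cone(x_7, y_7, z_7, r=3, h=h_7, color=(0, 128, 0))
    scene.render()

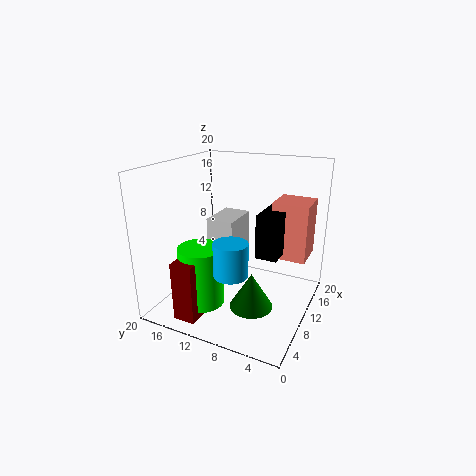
x_1 = 10, y_1 = 11, z_1 = 5, w_1 = 6, d_1 = 4, x_2 = 1, y_2 = 12, z_2 = 1, d_2 = 3, h_2 = 8, x_3 = 12, y_3 = 1, z_3 = 7, d_3 = 5, h_3 = 8, x_4 = 2, y_4 = 7, z_4 = 9, h_4 = 4, x_5 = 9, y_5 = 4, z_5 = 8, w_5 = 6, h_5 = 6, x_6 = 5, y_6 = 13, z_6 = 2, r_6 = 3, x_7 = 8, y_7 = 7, z_7 = 1, h_7 = 5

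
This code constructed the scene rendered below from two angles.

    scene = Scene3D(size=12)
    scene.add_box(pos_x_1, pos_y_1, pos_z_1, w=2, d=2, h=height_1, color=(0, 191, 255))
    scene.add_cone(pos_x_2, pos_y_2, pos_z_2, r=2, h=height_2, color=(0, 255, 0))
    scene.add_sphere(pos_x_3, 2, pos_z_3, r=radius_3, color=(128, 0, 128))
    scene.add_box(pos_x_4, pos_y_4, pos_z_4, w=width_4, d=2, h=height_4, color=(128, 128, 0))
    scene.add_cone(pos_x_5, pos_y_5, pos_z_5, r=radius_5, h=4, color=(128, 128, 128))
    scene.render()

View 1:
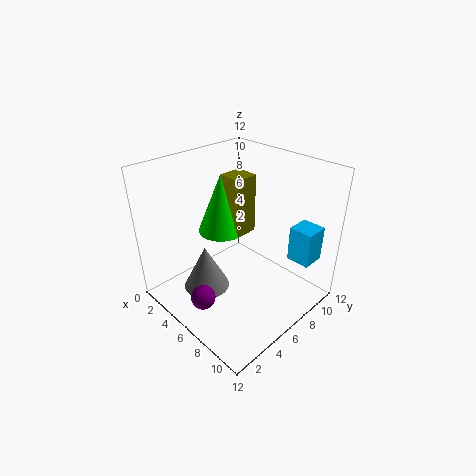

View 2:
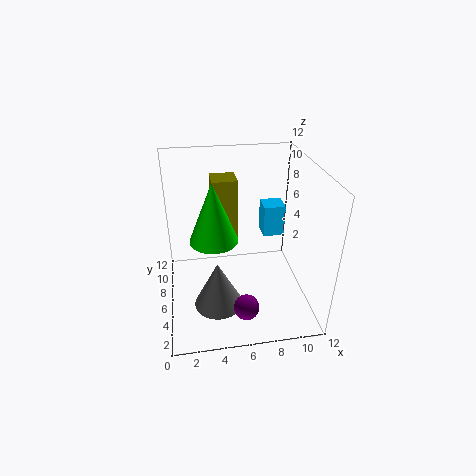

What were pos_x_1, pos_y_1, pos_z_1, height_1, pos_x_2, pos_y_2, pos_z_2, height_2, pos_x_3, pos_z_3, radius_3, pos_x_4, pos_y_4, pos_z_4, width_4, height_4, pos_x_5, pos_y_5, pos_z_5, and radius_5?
pos_x_1 = 9
pos_y_1 = 9
pos_z_1 = 4
height_1 = 3
pos_x_2 = 4
pos_y_2 = 6
pos_z_2 = 6
height_2 = 5
pos_x_3 = 6
pos_z_3 = 2
radius_3 = 1
pos_x_4 = 4
pos_y_4 = 6
pos_z_4 = 6
width_4 = 2
height_4 = 5
pos_x_5 = 4
pos_y_5 = 4
pos_z_5 = 1
radius_5 = 2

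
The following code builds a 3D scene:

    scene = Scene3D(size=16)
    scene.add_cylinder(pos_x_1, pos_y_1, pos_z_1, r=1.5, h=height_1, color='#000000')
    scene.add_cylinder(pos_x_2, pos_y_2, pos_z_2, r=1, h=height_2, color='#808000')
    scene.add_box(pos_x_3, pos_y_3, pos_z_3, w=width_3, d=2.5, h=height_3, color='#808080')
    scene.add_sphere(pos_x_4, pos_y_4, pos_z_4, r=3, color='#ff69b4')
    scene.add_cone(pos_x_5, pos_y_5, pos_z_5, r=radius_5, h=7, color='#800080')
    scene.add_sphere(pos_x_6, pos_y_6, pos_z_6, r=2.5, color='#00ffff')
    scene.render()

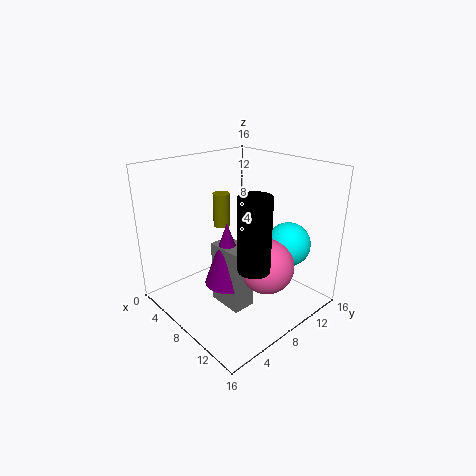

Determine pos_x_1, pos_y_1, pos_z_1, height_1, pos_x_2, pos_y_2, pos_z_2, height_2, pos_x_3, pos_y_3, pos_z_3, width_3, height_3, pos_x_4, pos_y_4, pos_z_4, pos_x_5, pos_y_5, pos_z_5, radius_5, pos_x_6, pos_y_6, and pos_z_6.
pos_x_1 = 14, pos_y_1 = 4.5, pos_z_1 = 8, height_1 = 7, pos_x_2 = 4, pos_y_2 = 9, pos_z_2 = 8, height_2 = 4, pos_x_3 = 7, pos_y_3 = 5, pos_z_3 = 1, width_3 = 4, height_3 = 7, pos_x_4 = 11.5, pos_y_4 = 9, pos_z_4 = 5.5, pos_x_5 = 8.5, pos_y_5 = 6, pos_z_5 = 3.5, radius_5 = 2.5, pos_x_6 = 11.5, pos_y_6 = 12.5, pos_z_6 = 7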